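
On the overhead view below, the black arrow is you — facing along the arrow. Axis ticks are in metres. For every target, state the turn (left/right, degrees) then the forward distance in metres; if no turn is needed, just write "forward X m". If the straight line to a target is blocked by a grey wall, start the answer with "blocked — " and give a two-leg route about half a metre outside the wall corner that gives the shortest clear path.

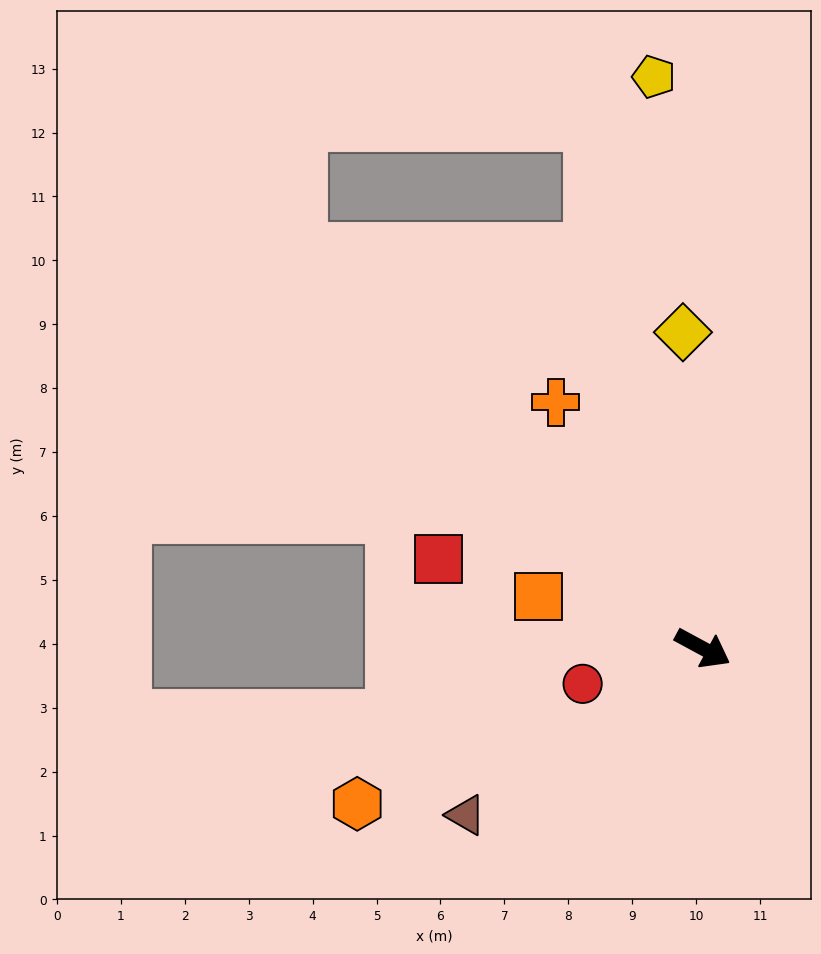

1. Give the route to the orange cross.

turn left 149°, forward 4.5 m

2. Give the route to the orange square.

turn right 169°, forward 2.7 m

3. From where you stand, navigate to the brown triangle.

turn right 116°, forward 4.5 m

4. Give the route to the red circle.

turn right 135°, forward 2.0 m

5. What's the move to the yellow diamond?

turn left 122°, forward 5.0 m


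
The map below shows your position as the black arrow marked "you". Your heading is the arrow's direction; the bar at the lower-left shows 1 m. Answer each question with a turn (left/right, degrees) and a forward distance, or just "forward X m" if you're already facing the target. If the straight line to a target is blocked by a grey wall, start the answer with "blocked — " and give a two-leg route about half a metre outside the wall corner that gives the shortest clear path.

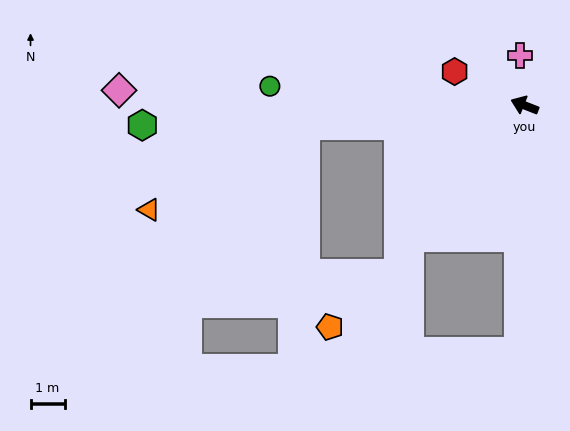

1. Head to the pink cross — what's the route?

turn right 63°, forward 1.5 m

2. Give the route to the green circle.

turn left 17°, forward 7.5 m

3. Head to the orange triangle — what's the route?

blocked — turn left 27°, forward 6.5 m, then turn left 23°, forward 5.2 m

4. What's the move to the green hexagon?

turn left 24°, forward 11.2 m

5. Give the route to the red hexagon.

turn right 4°, forward 2.3 m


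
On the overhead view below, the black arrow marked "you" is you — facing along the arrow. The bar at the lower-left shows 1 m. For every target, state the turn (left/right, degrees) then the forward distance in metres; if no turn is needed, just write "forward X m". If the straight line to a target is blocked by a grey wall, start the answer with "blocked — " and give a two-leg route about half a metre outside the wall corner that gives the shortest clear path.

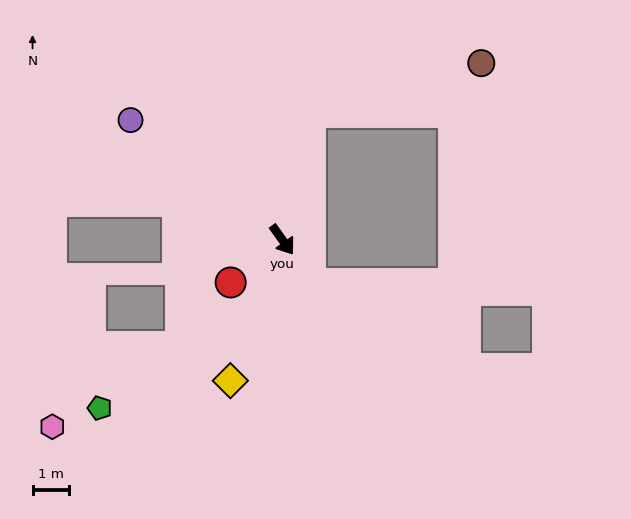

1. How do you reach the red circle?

turn right 86°, forward 1.8 m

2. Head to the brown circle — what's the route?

blocked — turn left 132°, forward 3.6 m, then turn right 61°, forward 4.9 m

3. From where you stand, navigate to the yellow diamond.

turn right 56°, forward 4.1 m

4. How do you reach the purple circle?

turn right 164°, forward 5.3 m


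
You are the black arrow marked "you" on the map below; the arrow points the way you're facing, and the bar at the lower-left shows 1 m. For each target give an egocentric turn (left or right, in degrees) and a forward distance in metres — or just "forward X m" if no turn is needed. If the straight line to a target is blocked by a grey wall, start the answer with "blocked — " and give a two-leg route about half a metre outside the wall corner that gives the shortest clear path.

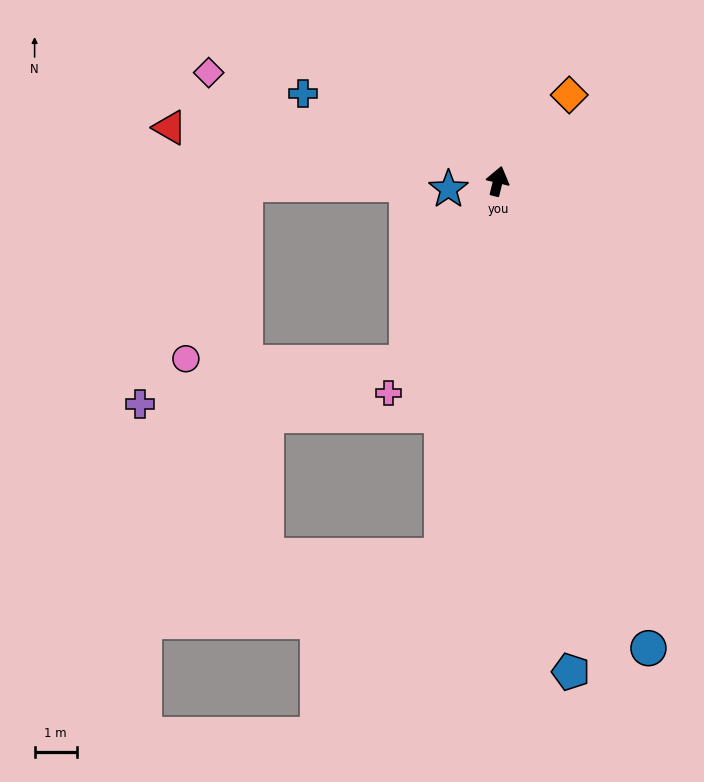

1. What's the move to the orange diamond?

turn right 26°, forward 2.7 m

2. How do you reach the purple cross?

blocked — turn left 167°, forward 4.8 m, then turn right 54°, forward 6.4 m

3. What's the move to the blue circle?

turn right 148°, forward 11.6 m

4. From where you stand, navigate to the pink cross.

turn left 166°, forward 5.6 m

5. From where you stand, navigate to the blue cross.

turn left 80°, forward 5.1 m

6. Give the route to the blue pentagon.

turn right 158°, forward 11.8 m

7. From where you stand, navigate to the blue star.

turn left 113°, forward 1.2 m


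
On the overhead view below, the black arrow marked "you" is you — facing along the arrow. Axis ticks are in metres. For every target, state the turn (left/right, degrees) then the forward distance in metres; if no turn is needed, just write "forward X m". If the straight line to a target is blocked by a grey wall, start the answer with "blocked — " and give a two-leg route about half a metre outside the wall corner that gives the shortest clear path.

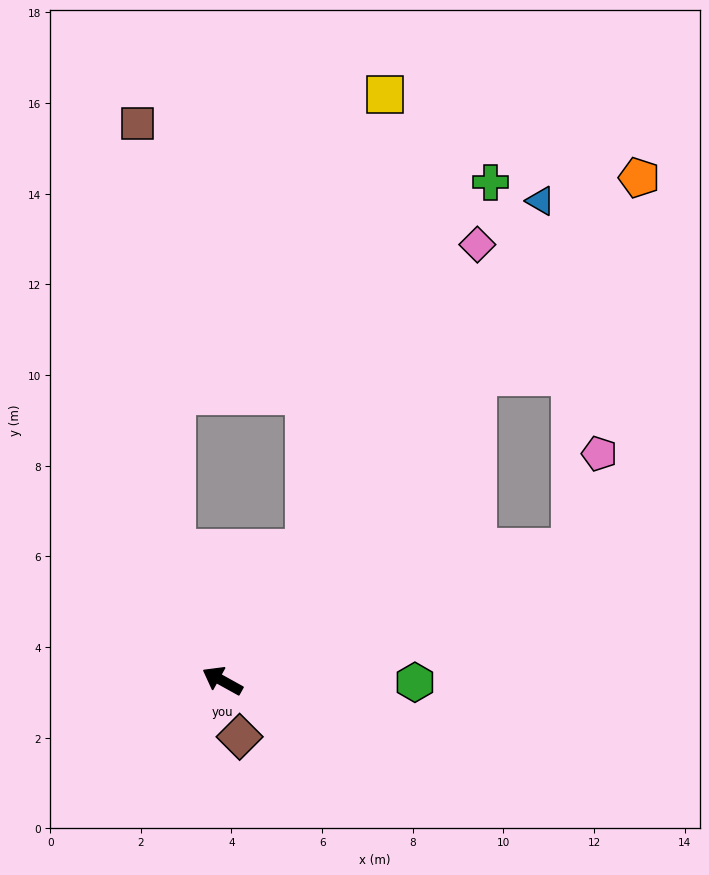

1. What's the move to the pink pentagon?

blocked — turn right 130°, forward 8.2 m, then turn left 52°, forward 2.2 m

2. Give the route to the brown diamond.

turn left 136°, forward 1.3 m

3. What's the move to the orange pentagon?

turn right 101°, forward 14.4 m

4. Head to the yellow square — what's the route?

blocked — turn right 93°, forward 3.4 m, then turn left 22°, forward 10.2 m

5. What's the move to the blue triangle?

turn right 95°, forward 12.7 m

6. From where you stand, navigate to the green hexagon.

turn right 151°, forward 4.2 m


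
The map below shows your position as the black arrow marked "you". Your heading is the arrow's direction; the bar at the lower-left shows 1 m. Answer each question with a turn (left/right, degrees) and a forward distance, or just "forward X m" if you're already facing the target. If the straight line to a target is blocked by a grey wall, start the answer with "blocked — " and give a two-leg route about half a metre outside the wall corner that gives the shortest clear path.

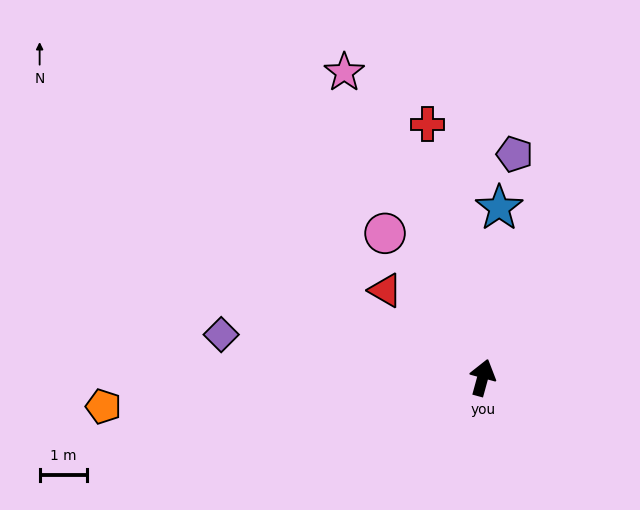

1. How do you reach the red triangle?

turn left 63°, forward 2.7 m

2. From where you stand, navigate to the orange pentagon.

turn left 110°, forward 8.0 m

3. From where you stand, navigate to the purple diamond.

turn left 96°, forward 5.6 m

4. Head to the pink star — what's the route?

turn left 40°, forward 7.0 m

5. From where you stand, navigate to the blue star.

turn left 10°, forward 3.6 m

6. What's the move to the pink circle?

turn left 49°, forward 3.7 m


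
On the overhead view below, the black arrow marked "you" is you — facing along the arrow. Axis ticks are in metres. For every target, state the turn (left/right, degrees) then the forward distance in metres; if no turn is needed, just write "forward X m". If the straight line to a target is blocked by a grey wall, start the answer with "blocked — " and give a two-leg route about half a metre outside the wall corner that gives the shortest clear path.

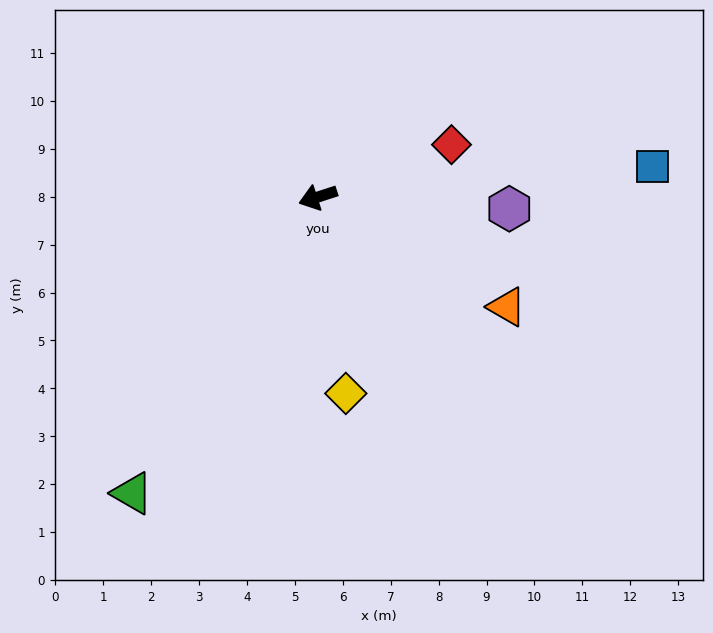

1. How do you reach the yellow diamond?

turn left 80°, forward 4.1 m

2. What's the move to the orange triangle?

turn left 132°, forward 4.6 m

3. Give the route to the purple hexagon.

turn left 159°, forward 4.0 m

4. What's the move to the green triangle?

turn left 40°, forward 7.3 m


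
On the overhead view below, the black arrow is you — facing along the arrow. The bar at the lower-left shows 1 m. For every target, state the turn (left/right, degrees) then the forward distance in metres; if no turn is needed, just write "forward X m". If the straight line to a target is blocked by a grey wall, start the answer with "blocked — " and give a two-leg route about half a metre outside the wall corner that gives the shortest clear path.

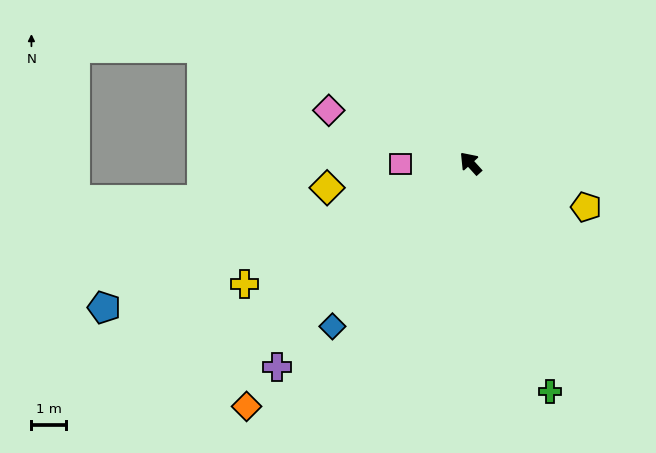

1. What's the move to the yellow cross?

turn left 76°, forward 7.4 m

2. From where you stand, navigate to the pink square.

turn left 49°, forward 2.0 m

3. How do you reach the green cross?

turn left 157°, forward 7.0 m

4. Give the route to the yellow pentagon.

turn right 153°, forward 3.6 m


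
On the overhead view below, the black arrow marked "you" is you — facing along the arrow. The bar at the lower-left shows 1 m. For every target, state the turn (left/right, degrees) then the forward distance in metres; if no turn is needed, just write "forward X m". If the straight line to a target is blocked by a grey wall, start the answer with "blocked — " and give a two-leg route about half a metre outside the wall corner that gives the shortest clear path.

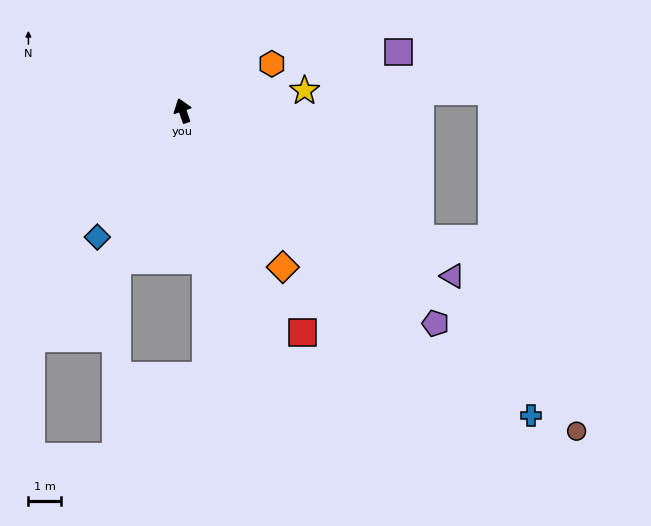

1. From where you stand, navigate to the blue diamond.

turn left 127°, forward 4.7 m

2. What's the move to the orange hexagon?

turn right 81°, forward 3.1 m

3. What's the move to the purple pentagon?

turn right 149°, forward 10.3 m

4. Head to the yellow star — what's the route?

turn right 99°, forward 3.8 m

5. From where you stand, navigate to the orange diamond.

turn right 166°, forward 5.8 m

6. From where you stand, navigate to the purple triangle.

turn right 140°, forward 9.8 m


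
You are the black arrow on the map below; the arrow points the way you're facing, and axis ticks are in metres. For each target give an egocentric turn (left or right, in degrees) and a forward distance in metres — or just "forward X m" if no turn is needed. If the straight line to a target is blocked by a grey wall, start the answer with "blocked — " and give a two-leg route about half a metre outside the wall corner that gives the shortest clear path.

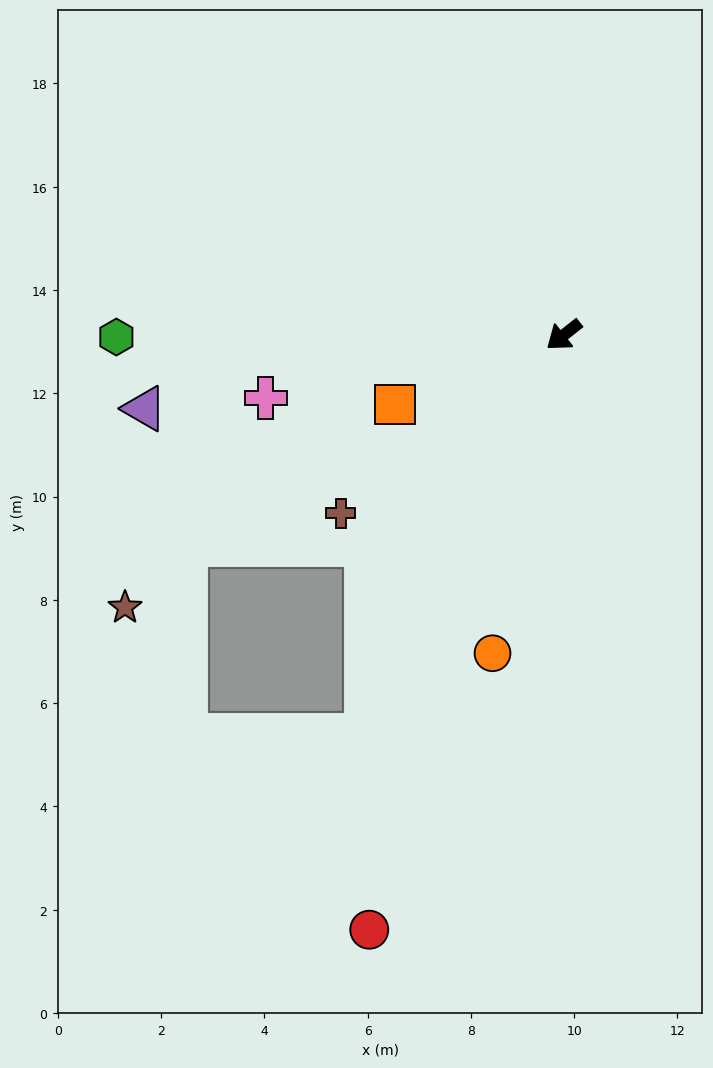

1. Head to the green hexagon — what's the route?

turn right 38°, forward 8.7 m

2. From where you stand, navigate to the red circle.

turn left 34°, forward 12.1 m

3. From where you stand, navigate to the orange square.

turn right 16°, forward 3.5 m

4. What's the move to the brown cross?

forward 5.5 m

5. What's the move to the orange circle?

turn left 39°, forward 6.3 m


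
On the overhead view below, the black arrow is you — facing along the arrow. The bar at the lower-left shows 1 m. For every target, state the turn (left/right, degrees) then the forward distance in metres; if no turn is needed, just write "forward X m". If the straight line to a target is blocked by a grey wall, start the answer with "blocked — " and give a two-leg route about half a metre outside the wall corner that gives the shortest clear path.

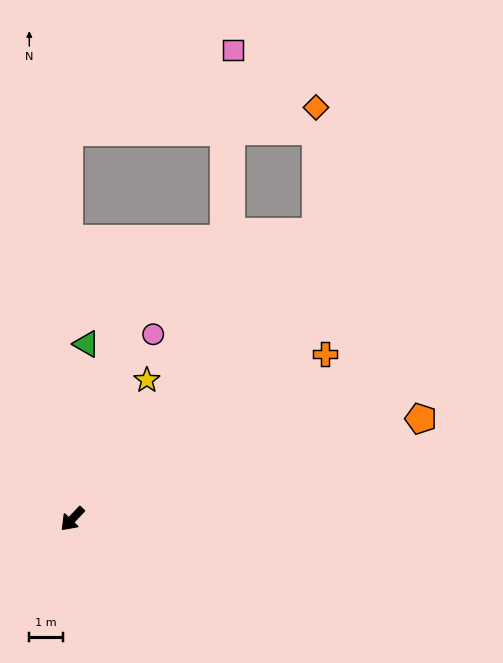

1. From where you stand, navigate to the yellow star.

turn right 165°, forward 4.6 m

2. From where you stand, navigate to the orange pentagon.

turn left 150°, forward 10.7 m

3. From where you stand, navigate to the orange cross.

turn left 167°, forward 8.9 m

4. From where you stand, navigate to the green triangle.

turn right 141°, forward 5.2 m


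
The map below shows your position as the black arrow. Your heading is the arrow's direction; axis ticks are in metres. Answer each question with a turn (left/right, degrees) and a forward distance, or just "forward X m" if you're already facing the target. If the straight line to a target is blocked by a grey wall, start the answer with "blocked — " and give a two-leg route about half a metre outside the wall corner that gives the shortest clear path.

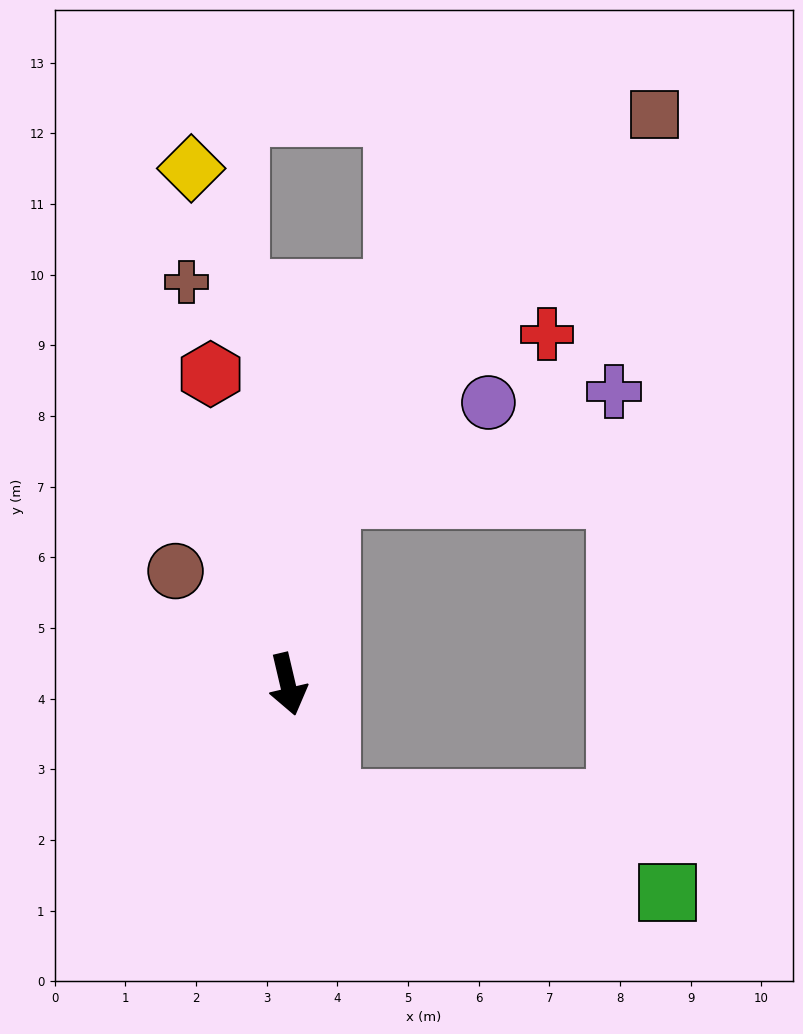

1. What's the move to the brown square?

blocked — turn left 154°, forward 2.7 m, then turn right 27°, forward 7.1 m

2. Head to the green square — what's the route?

blocked — turn left 7°, forward 1.7 m, then turn left 54°, forward 4.9 m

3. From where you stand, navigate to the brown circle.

turn right 148°, forward 2.3 m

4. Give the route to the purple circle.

blocked — turn left 154°, forward 2.7 m, then turn right 46°, forward 2.6 m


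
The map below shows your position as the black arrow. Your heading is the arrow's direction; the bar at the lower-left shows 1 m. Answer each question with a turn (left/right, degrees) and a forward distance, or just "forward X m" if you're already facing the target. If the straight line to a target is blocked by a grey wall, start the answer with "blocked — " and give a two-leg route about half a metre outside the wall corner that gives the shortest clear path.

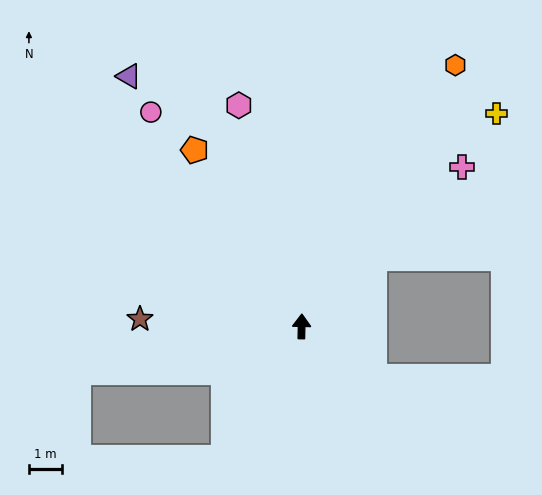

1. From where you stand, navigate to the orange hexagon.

turn right 29°, forward 9.3 m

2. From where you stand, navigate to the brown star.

turn left 89°, forward 5.0 m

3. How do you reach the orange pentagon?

turn left 32°, forward 6.3 m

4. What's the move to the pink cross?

turn right 44°, forward 6.9 m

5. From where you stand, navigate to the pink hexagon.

turn left 17°, forward 7.0 m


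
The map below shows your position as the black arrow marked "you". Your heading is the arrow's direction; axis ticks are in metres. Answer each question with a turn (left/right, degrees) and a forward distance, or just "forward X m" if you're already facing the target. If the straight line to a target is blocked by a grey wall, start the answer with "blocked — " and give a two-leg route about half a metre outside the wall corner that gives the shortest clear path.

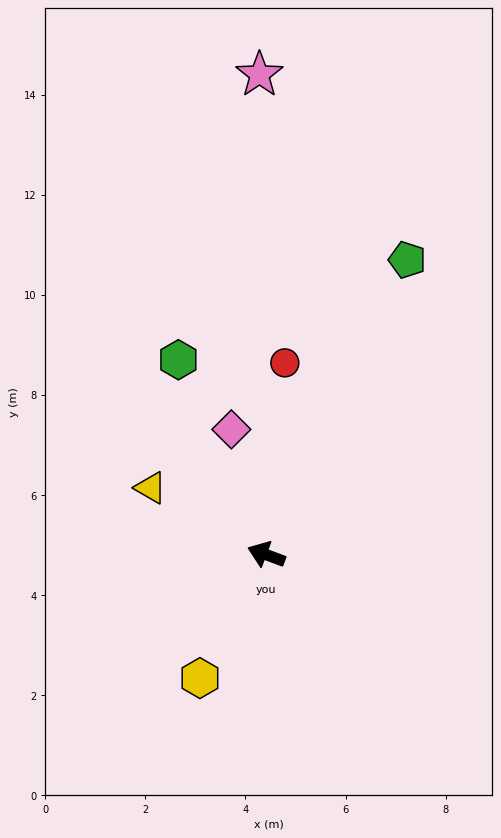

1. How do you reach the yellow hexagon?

turn left 82°, forward 2.8 m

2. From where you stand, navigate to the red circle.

turn right 75°, forward 3.8 m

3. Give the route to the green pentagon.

turn right 95°, forward 6.5 m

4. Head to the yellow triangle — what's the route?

turn right 10°, forward 2.7 m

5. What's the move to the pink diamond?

turn right 54°, forward 2.6 m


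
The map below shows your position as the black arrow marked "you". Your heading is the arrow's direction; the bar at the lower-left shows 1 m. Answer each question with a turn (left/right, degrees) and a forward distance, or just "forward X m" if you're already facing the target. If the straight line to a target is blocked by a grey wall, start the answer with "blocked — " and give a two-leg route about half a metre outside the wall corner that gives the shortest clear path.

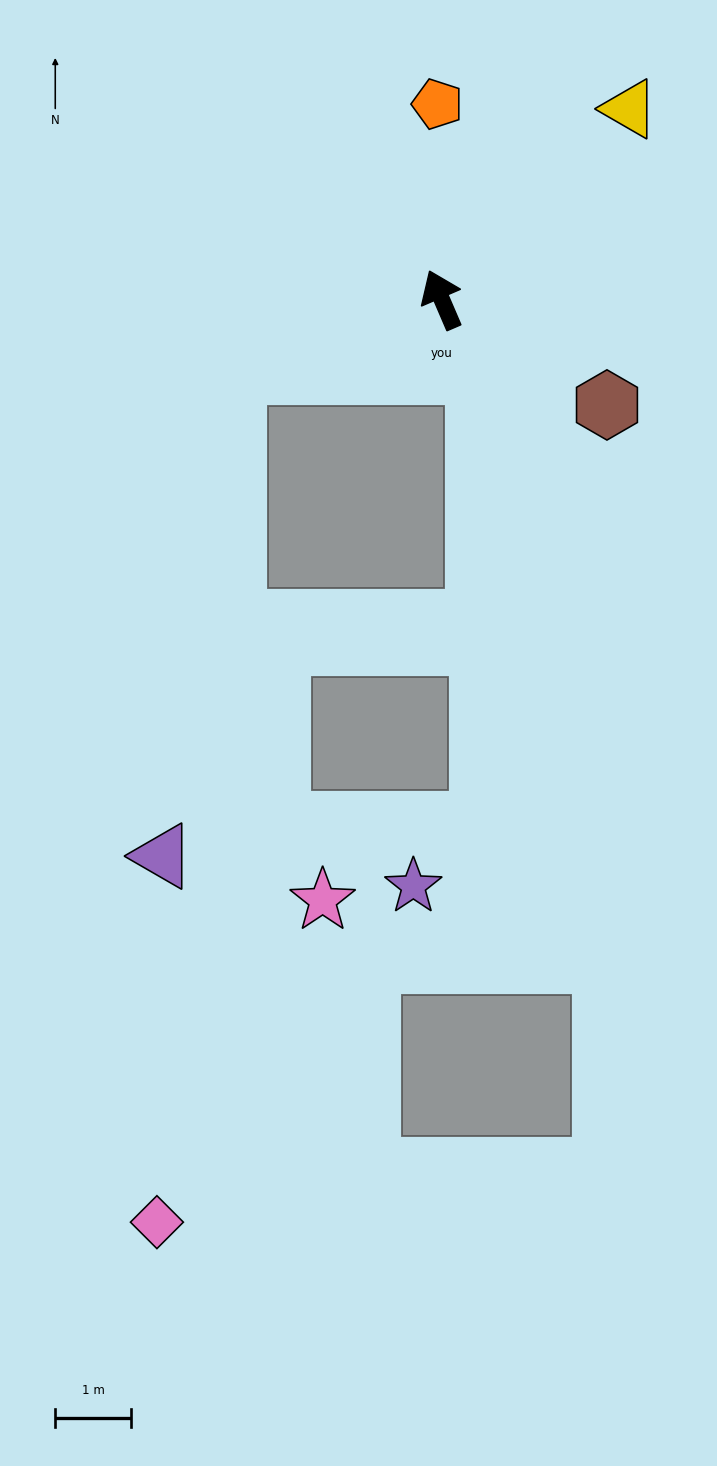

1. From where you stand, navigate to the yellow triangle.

turn right 68°, forward 3.5 m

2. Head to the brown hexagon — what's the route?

turn right 146°, forward 2.6 m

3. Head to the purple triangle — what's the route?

blocked — turn left 86°, forward 2.9 m, then turn left 62°, forward 6.4 m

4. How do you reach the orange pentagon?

turn right 22°, forward 2.6 m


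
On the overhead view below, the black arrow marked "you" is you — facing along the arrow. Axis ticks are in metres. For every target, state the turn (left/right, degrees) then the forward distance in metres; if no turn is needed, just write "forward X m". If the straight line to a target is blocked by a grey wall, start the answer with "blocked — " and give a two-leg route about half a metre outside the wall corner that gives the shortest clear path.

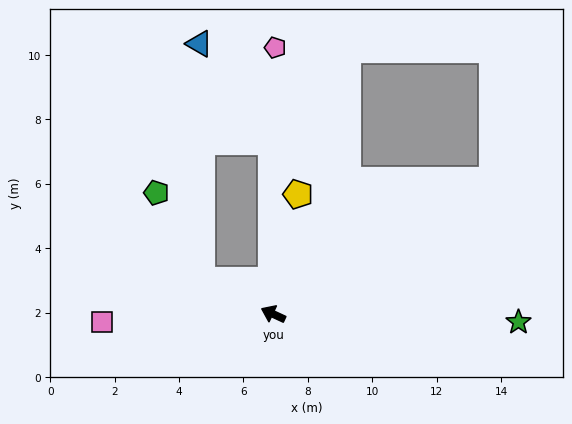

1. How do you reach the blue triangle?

blocked — turn right 64°, forward 5.4 m, then turn left 35°, forward 3.8 m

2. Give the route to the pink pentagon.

turn right 66°, forward 8.3 m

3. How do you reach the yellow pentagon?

turn right 77°, forward 3.8 m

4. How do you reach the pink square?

turn left 28°, forward 5.3 m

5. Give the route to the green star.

turn right 157°, forward 7.6 m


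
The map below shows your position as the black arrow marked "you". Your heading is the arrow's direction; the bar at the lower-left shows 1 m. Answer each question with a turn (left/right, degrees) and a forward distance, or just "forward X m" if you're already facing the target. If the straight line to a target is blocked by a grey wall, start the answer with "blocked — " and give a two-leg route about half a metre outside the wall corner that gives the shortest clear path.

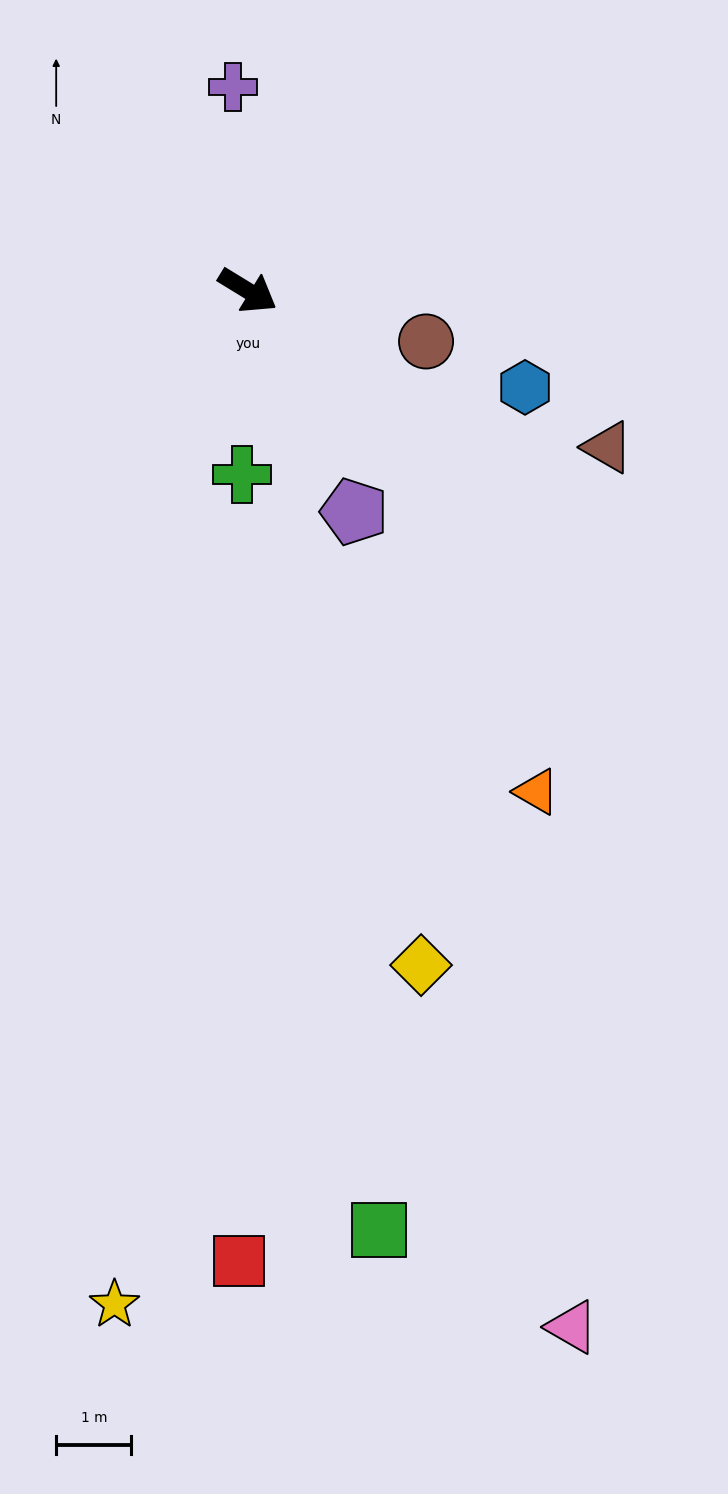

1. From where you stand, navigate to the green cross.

turn right 60°, forward 2.4 m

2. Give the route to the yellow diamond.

turn right 44°, forward 9.3 m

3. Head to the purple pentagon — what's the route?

turn right 33°, forward 3.3 m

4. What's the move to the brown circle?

turn left 16°, forward 2.5 m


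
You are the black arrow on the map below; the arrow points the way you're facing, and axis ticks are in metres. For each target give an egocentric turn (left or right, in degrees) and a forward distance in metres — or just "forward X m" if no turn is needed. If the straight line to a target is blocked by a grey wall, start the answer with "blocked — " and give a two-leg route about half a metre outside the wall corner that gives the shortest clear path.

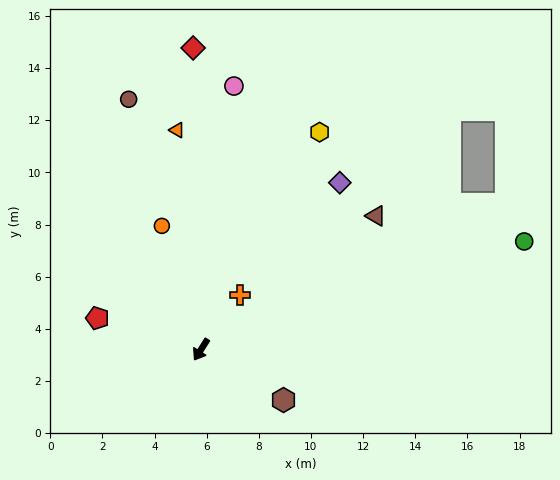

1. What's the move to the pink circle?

turn right 155°, forward 10.2 m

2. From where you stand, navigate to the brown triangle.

turn left 160°, forward 8.4 m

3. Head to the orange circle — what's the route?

turn right 130°, forward 5.0 m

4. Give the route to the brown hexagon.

turn left 91°, forward 3.7 m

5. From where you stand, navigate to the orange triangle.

turn right 141°, forward 8.5 m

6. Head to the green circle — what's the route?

turn left 141°, forward 13.1 m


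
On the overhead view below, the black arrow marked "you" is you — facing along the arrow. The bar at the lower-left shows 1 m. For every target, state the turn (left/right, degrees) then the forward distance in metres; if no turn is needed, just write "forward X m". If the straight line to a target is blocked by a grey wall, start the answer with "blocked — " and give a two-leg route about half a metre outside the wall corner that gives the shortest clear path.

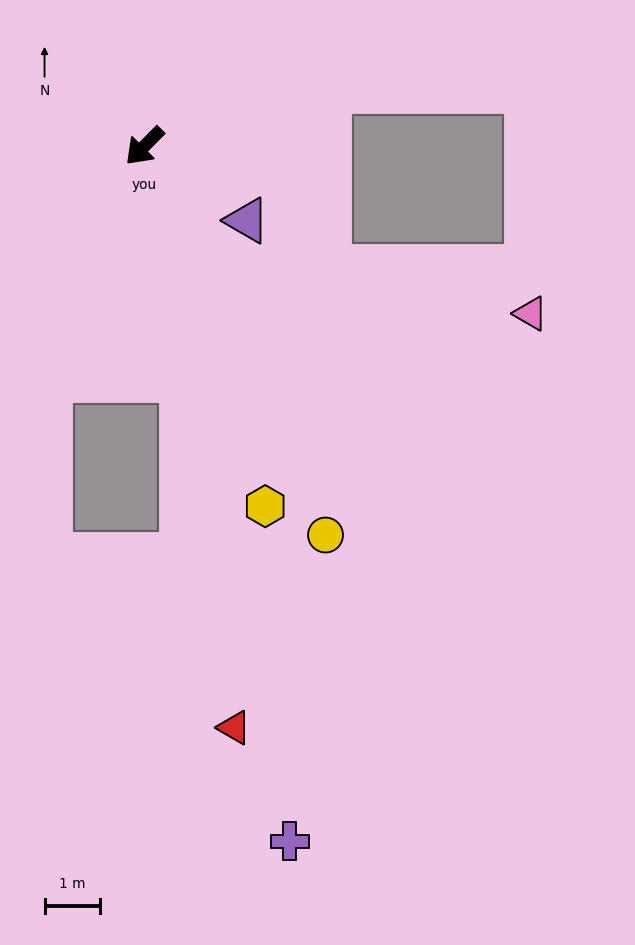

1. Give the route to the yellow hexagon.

turn left 63°, forward 6.8 m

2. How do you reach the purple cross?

turn left 57°, forward 12.7 m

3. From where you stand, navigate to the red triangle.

turn left 53°, forward 10.5 m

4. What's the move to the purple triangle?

turn left 99°, forward 2.3 m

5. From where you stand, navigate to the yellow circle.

turn left 70°, forward 7.7 m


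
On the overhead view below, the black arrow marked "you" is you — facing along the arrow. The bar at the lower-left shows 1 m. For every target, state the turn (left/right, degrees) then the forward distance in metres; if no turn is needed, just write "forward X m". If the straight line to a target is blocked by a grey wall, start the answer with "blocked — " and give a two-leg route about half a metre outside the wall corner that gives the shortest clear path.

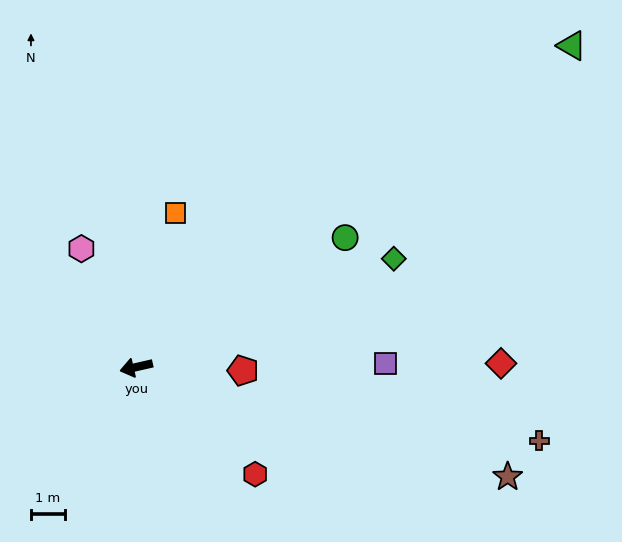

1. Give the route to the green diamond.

turn right 170°, forward 8.2 m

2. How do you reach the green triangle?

turn right 157°, forward 15.8 m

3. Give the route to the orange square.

turn right 117°, forward 4.6 m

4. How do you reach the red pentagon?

turn left 165°, forward 3.1 m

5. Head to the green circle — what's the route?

turn right 161°, forward 7.2 m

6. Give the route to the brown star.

turn left 151°, forward 11.3 m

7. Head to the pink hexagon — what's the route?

turn right 78°, forward 3.8 m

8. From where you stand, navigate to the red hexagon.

turn left 125°, forward 4.7 m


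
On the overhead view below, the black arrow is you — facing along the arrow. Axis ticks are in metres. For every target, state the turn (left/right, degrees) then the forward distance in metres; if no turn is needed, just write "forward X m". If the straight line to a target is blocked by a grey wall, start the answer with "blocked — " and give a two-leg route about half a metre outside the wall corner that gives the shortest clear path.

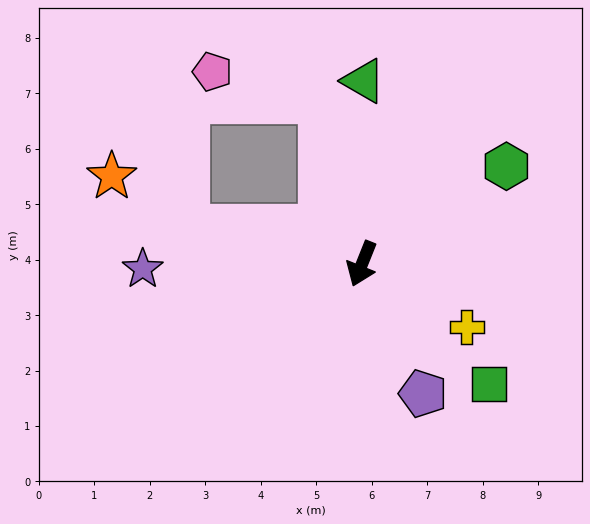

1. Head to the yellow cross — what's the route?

turn left 81°, forward 2.2 m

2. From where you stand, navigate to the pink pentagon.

blocked — turn right 145°, forward 3.0 m, then turn left 62°, forward 2.0 m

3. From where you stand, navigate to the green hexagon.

turn left 146°, forward 3.1 m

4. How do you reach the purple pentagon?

turn left 47°, forward 2.6 m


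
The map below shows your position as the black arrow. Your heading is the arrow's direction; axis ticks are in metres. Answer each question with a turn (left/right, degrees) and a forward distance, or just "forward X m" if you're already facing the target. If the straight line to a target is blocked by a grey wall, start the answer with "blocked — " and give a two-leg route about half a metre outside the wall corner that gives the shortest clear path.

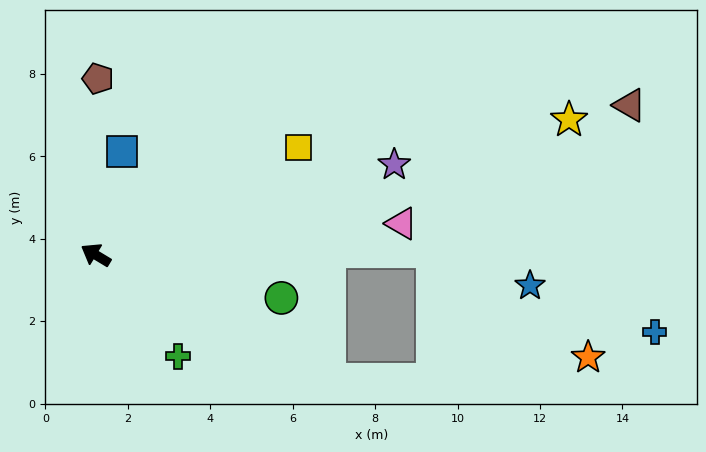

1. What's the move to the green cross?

turn left 160°, forward 3.2 m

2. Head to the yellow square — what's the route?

turn right 121°, forward 5.6 m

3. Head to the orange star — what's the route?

blocked — turn right 148°, forward 8.2 m, then turn right 36°, forward 4.6 m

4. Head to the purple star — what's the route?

turn right 132°, forward 7.6 m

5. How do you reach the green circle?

turn right 162°, forward 4.6 m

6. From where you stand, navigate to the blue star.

blocked — turn right 148°, forward 8.2 m, then turn right 21°, forward 2.5 m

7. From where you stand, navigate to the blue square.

turn right 73°, forward 2.6 m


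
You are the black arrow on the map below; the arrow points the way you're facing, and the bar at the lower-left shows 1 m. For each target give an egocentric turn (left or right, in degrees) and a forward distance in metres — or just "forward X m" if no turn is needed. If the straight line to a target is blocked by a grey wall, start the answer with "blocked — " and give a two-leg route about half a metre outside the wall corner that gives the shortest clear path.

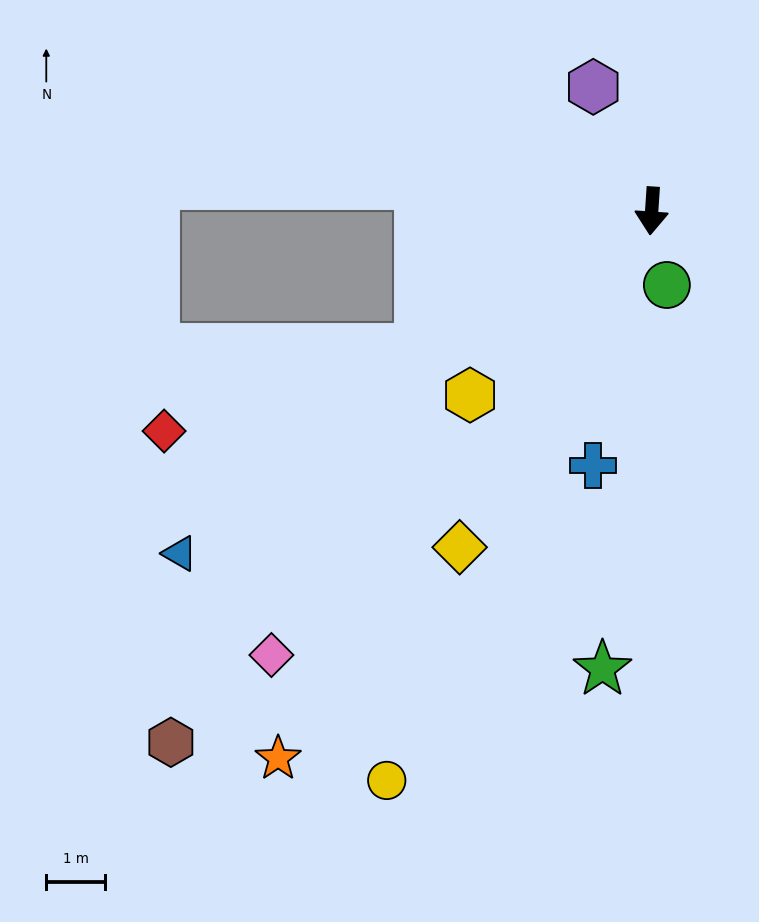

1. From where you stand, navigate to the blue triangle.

turn right 50°, forward 9.9 m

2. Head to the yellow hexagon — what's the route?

turn right 41°, forward 4.4 m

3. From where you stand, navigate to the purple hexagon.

turn right 151°, forward 2.3 m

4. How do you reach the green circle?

turn left 15°, forward 1.3 m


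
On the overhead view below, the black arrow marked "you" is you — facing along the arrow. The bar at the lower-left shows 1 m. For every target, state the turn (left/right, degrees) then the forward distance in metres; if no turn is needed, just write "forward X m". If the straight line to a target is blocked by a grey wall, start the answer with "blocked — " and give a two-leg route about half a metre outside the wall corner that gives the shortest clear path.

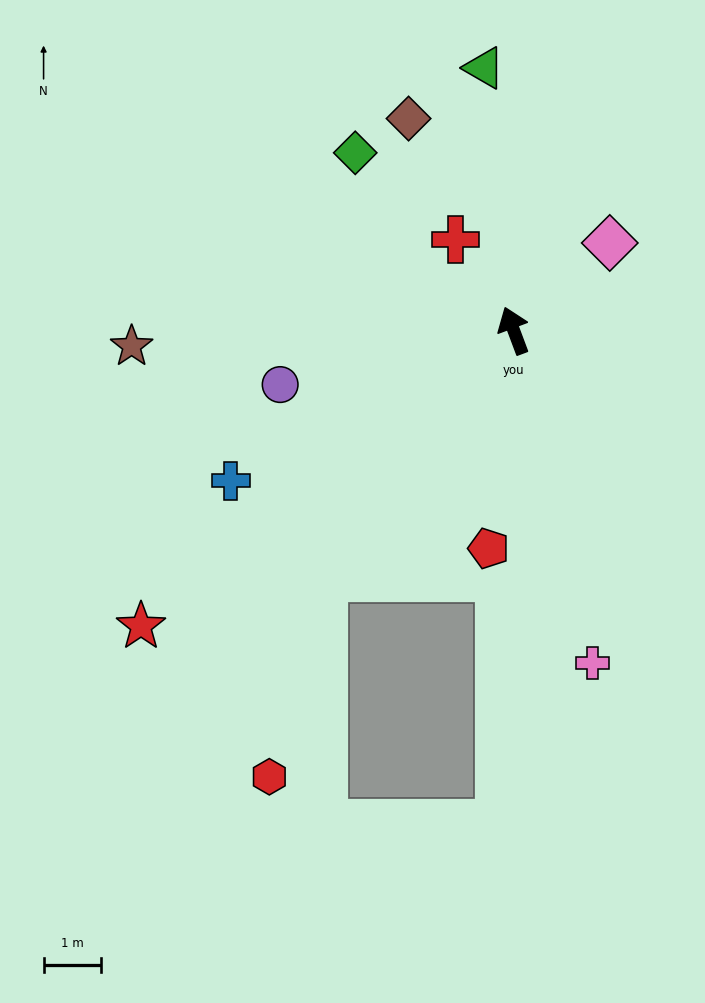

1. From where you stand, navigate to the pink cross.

turn left 173°, forward 6.0 m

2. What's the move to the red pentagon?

turn left 153°, forward 3.9 m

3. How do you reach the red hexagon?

blocked — turn left 122°, forward 5.5 m, then turn left 22°, forward 3.6 m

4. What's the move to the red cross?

turn left 12°, forward 1.9 m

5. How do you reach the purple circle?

turn left 83°, forward 4.2 m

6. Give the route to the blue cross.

turn left 97°, forward 5.6 m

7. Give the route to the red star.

turn left 108°, forward 8.4 m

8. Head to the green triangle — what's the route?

turn right 14°, forward 4.6 m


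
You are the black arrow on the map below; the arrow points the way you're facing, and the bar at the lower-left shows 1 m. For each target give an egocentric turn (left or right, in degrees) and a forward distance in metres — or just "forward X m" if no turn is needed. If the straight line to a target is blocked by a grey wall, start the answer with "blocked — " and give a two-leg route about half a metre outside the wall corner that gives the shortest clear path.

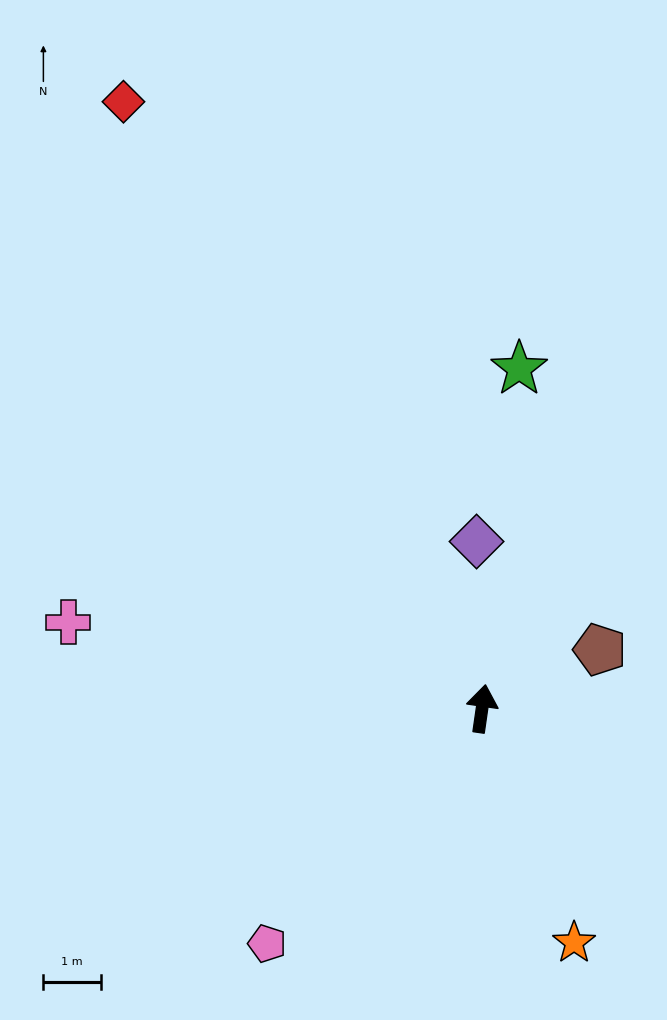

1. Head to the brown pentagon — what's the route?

turn right 55°, forward 2.3 m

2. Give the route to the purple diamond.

turn left 10°, forward 2.9 m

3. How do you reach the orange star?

turn right 150°, forward 4.4 m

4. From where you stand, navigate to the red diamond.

turn left 39°, forward 12.3 m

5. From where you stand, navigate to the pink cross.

turn left 86°, forward 7.4 m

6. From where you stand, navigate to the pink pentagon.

turn left 146°, forward 5.6 m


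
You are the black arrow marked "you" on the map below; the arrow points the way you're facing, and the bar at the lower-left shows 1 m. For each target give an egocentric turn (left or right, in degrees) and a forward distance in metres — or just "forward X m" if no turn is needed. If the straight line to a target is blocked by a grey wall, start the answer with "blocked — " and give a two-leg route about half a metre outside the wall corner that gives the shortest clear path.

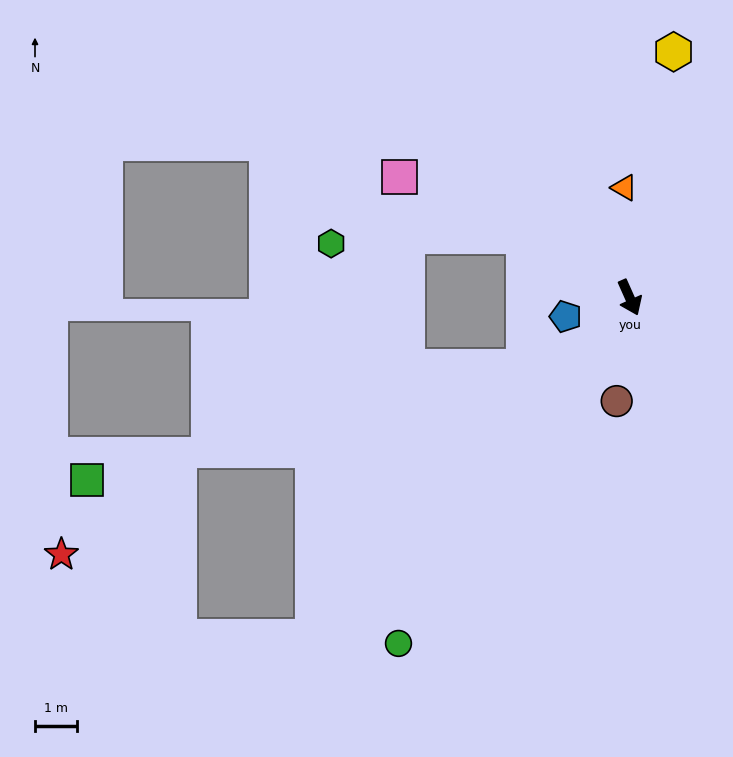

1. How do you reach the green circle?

turn right 58°, forward 10.0 m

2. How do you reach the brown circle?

turn right 31°, forward 2.5 m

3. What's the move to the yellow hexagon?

turn left 146°, forward 6.0 m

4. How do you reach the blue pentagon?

turn right 97°, forward 1.6 m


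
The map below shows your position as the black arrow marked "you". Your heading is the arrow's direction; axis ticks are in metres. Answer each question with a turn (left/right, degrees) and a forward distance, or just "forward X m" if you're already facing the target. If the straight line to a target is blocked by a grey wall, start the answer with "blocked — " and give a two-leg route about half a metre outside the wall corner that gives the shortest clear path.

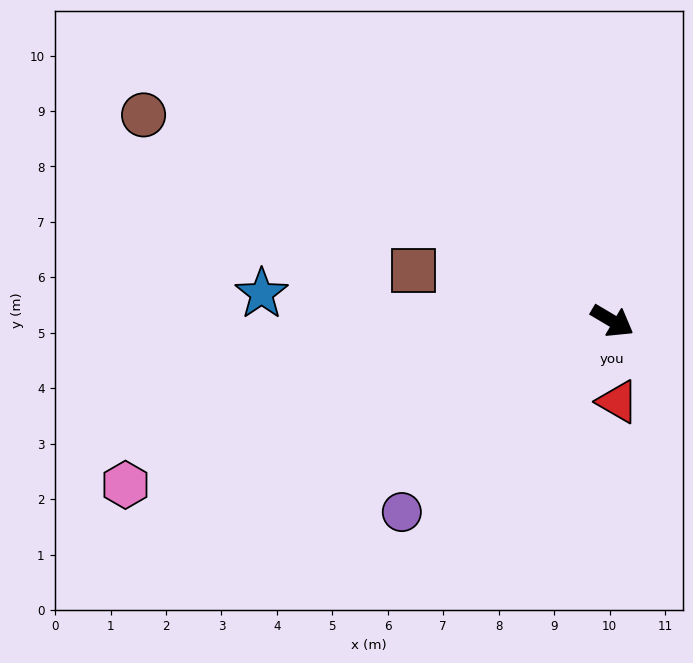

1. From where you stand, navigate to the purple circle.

turn right 107°, forward 5.1 m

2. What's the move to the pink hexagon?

turn right 131°, forward 9.3 m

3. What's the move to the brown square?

turn right 164°, forward 3.7 m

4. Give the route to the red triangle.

turn right 56°, forward 1.5 m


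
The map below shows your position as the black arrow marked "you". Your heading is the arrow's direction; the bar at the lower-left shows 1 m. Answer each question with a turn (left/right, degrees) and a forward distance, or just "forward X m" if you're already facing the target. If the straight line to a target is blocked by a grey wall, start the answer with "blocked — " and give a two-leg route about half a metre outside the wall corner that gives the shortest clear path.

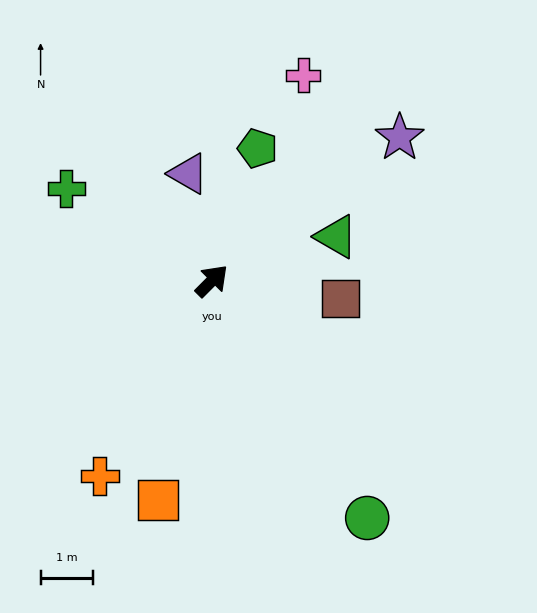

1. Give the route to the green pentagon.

turn left 26°, forward 2.7 m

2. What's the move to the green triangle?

turn right 26°, forward 2.5 m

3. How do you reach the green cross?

turn left 103°, forward 3.3 m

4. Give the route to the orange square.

turn right 149°, forward 4.3 m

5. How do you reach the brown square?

turn right 53°, forward 2.5 m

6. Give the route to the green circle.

turn right 102°, forward 5.4 m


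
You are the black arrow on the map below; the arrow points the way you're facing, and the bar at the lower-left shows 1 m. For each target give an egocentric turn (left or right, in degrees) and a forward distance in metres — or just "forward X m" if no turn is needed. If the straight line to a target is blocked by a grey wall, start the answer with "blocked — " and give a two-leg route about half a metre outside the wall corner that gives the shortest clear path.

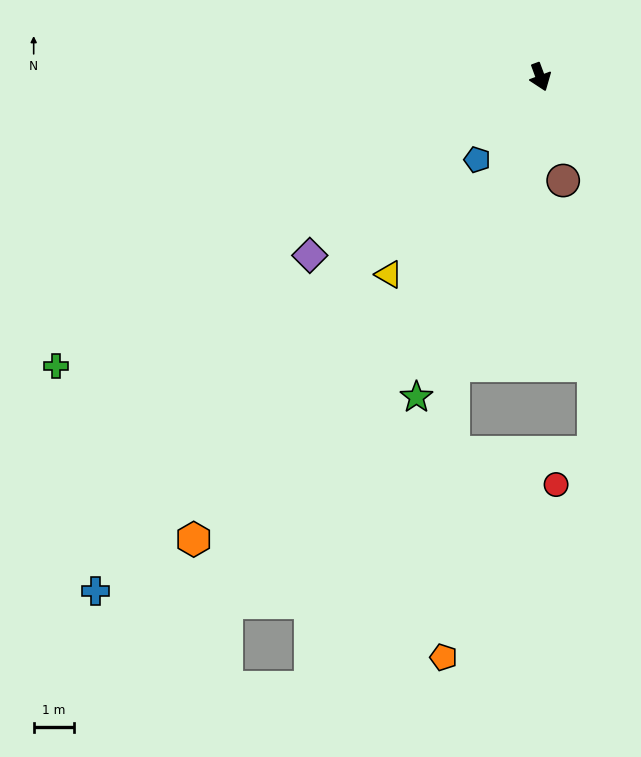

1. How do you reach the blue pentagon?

turn right 58°, forward 2.6 m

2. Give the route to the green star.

turn right 41°, forward 8.6 m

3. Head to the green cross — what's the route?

turn right 79°, forward 14.1 m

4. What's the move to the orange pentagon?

blocked — turn right 37°, forward 7.5 m, then turn left 15°, forward 7.3 m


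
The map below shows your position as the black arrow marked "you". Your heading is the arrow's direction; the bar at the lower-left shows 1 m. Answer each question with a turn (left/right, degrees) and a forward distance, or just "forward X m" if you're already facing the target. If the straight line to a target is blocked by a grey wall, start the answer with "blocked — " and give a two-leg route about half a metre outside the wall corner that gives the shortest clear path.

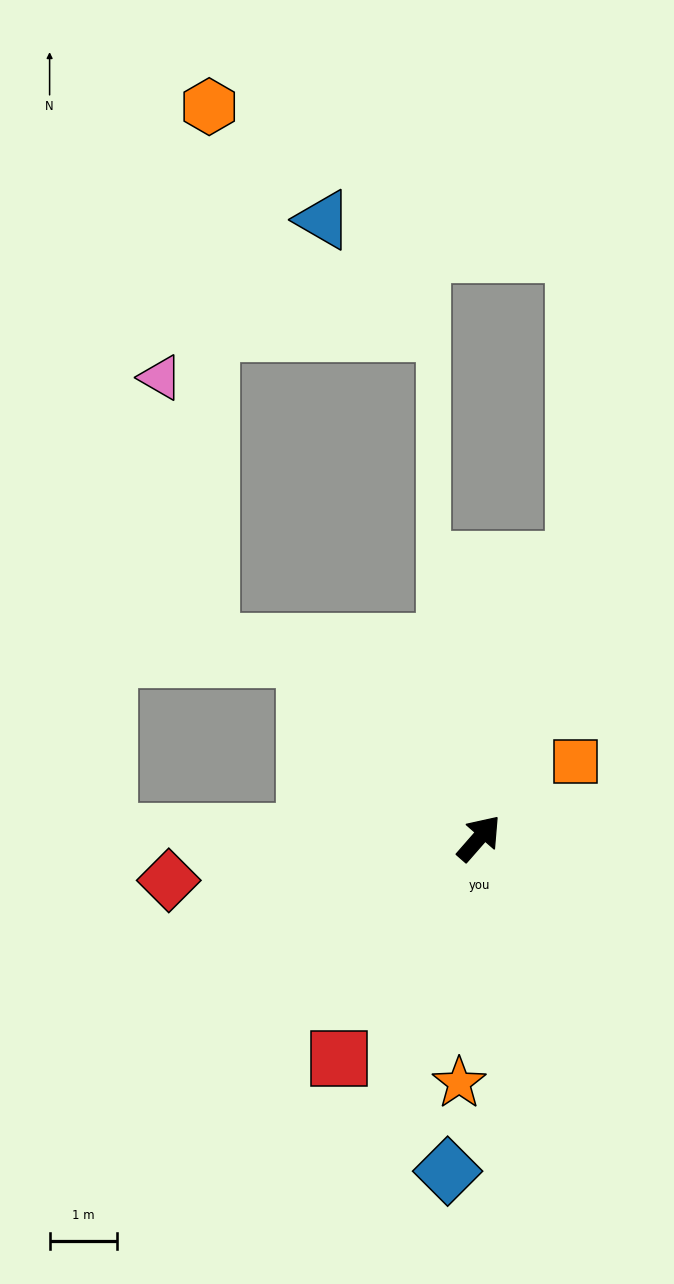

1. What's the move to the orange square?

turn right 10°, forward 1.8 m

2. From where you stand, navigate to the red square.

turn right 171°, forward 3.9 m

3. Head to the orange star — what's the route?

turn right 143°, forward 3.7 m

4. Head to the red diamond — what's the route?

turn left 139°, forward 4.7 m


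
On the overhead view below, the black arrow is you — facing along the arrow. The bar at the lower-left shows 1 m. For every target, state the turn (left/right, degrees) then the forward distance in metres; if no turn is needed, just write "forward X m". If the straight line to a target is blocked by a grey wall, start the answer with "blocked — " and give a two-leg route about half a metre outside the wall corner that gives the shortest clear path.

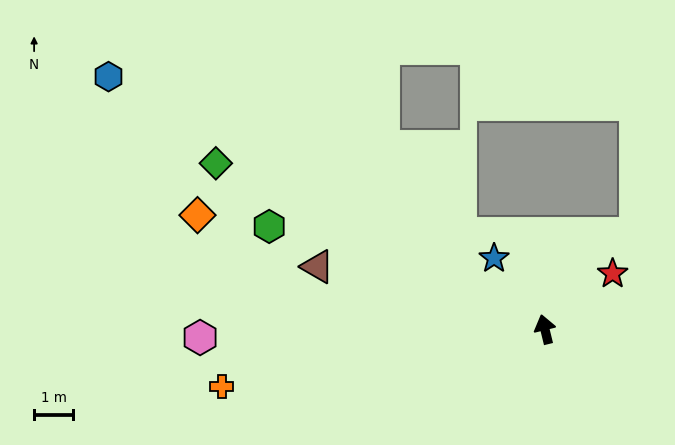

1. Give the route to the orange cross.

turn left 86°, forward 8.5 m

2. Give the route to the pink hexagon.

turn left 78°, forward 8.9 m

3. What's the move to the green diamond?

turn left 50°, forward 9.5 m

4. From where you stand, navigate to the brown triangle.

turn left 61°, forward 6.1 m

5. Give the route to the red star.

turn right 64°, forward 2.3 m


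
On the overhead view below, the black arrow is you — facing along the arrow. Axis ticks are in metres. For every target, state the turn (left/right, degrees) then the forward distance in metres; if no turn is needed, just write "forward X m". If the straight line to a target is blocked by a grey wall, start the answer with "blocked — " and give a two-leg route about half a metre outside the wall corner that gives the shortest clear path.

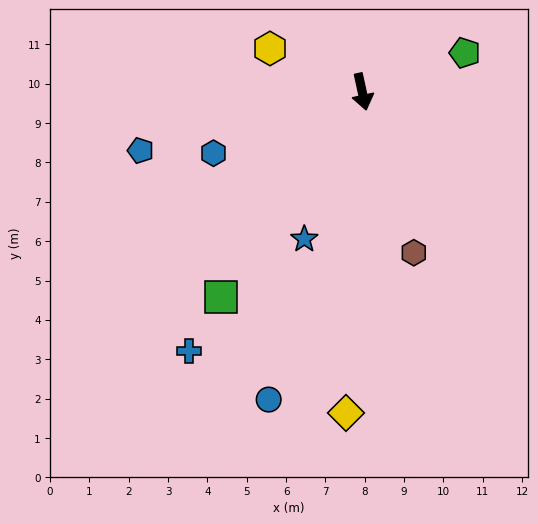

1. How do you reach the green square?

turn right 47°, forward 6.3 m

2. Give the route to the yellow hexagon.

turn right 127°, forward 2.6 m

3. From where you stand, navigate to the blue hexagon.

turn right 80°, forward 4.1 m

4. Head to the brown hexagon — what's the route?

turn left 6°, forward 4.3 m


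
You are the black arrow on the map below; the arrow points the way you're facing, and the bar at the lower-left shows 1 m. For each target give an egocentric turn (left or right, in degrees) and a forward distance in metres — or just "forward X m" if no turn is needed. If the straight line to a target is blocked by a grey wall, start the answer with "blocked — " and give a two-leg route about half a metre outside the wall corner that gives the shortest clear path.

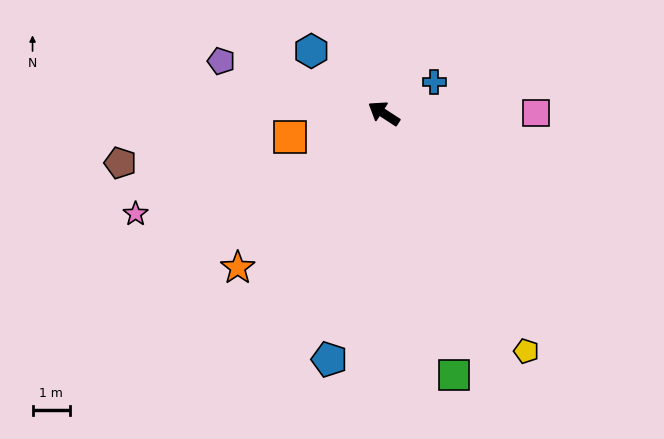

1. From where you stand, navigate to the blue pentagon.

turn left 111°, forward 6.7 m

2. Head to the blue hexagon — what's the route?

turn right 8°, forward 2.5 m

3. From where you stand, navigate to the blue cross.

turn right 115°, forward 1.6 m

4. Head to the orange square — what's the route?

turn left 47°, forward 2.6 m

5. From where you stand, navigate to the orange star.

turn left 80°, forward 5.6 m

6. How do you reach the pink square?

turn right 147°, forward 4.0 m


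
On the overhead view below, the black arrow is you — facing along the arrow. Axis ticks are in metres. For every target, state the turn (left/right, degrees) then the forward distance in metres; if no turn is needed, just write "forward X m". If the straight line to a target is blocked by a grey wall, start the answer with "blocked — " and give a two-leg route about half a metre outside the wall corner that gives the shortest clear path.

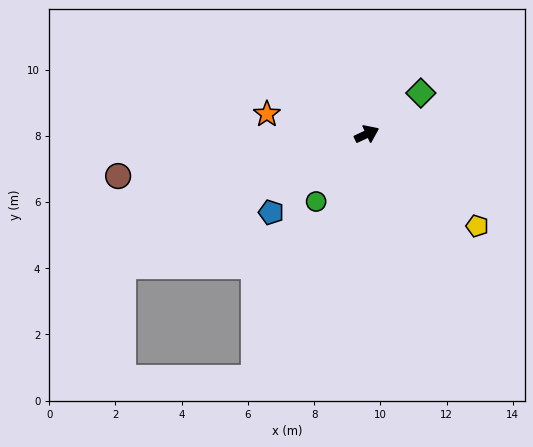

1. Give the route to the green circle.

turn right 152°, forward 2.5 m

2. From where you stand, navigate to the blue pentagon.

turn right 166°, forward 3.7 m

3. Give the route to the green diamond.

turn left 12°, forward 2.0 m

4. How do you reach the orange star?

turn left 144°, forward 3.1 m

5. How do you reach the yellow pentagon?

turn right 65°, forward 4.3 m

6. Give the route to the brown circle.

turn left 165°, forward 7.6 m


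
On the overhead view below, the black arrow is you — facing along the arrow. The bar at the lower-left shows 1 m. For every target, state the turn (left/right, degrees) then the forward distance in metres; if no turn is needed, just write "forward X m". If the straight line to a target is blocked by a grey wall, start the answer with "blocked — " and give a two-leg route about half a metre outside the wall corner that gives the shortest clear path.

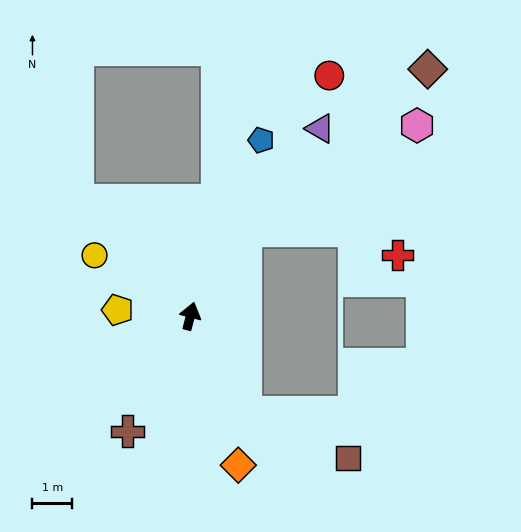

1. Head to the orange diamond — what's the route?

turn right 148°, forward 4.0 m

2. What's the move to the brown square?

blocked — turn right 136°, forward 2.8 m, then turn left 37°, forward 2.8 m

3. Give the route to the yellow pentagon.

turn left 100°, forward 1.9 m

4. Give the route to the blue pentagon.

turn right 7°, forward 4.8 m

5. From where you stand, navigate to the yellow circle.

turn left 72°, forward 2.9 m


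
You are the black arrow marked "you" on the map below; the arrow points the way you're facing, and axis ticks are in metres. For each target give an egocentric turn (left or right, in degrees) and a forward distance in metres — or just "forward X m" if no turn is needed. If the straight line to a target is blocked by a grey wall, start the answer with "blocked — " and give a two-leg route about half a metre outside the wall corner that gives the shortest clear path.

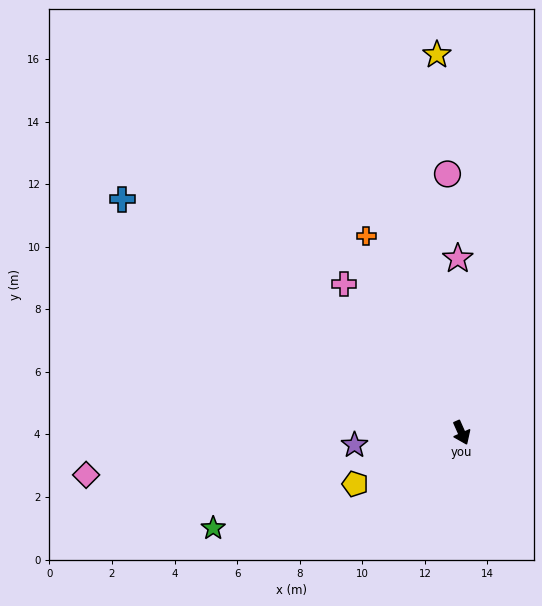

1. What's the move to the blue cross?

turn right 149°, forward 13.2 m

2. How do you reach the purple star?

turn right 107°, forward 3.4 m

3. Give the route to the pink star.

turn left 157°, forward 5.6 m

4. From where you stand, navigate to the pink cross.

turn right 166°, forward 6.0 m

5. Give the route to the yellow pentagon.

turn right 88°, forward 3.8 m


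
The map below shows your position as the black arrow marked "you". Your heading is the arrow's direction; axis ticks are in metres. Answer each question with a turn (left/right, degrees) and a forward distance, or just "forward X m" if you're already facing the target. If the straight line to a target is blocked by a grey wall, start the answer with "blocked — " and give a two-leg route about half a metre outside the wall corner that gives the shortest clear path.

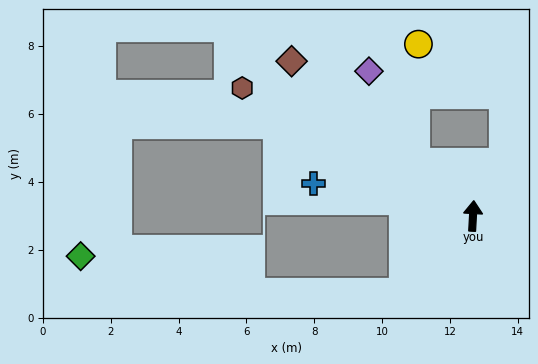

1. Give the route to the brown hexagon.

turn left 64°, forward 7.8 m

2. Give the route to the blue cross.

turn left 82°, forward 4.8 m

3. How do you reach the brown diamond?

turn left 53°, forward 7.0 m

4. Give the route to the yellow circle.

blocked — turn left 50°, forward 2.3 m, then turn right 48°, forward 3.5 m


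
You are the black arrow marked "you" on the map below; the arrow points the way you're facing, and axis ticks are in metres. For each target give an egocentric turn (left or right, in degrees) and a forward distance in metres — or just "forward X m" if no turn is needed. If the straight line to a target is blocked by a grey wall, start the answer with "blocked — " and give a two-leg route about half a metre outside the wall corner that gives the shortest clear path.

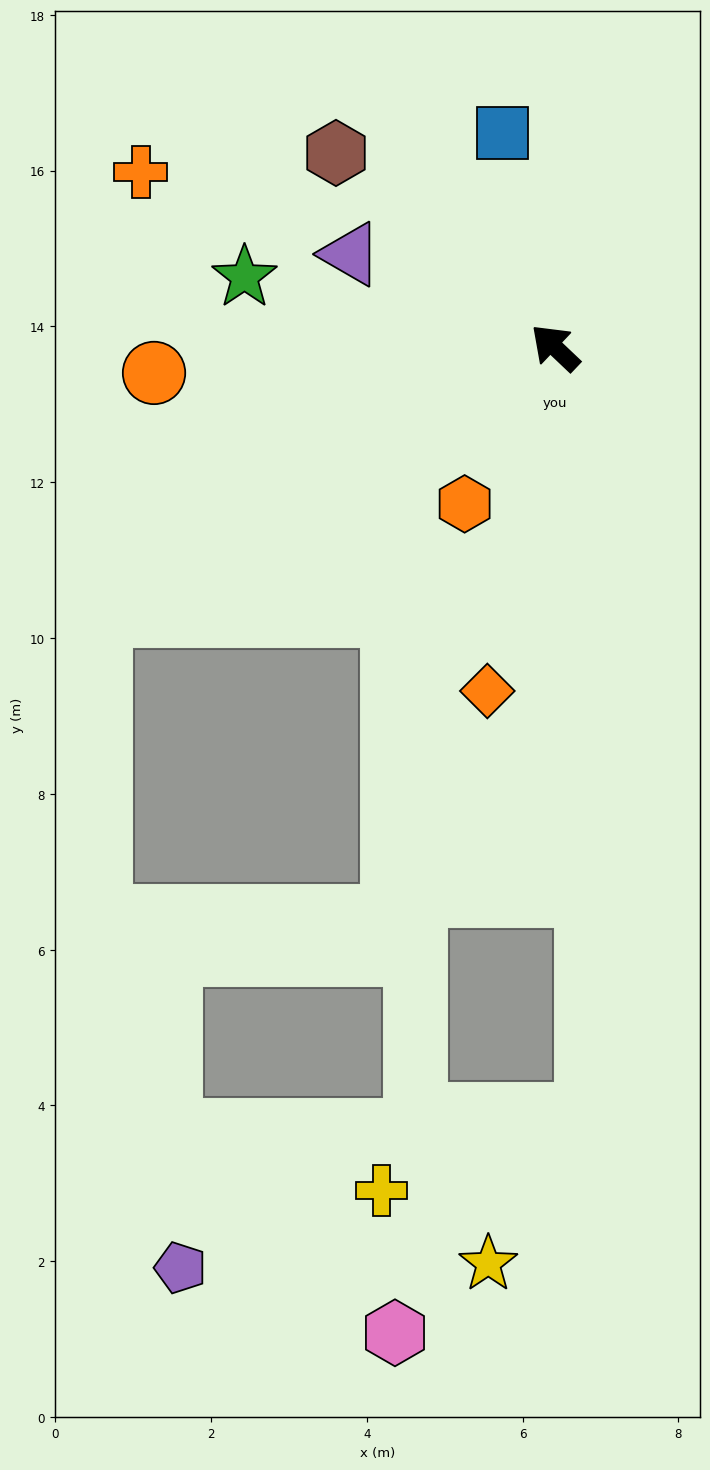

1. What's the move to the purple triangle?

turn left 19°, forward 2.9 m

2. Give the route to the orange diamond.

turn left 122°, forward 4.5 m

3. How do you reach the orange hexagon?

turn left 103°, forward 2.3 m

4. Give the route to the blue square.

turn right 33°, forward 2.8 m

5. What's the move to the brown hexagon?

forward 3.8 m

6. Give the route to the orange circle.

turn left 47°, forward 5.2 m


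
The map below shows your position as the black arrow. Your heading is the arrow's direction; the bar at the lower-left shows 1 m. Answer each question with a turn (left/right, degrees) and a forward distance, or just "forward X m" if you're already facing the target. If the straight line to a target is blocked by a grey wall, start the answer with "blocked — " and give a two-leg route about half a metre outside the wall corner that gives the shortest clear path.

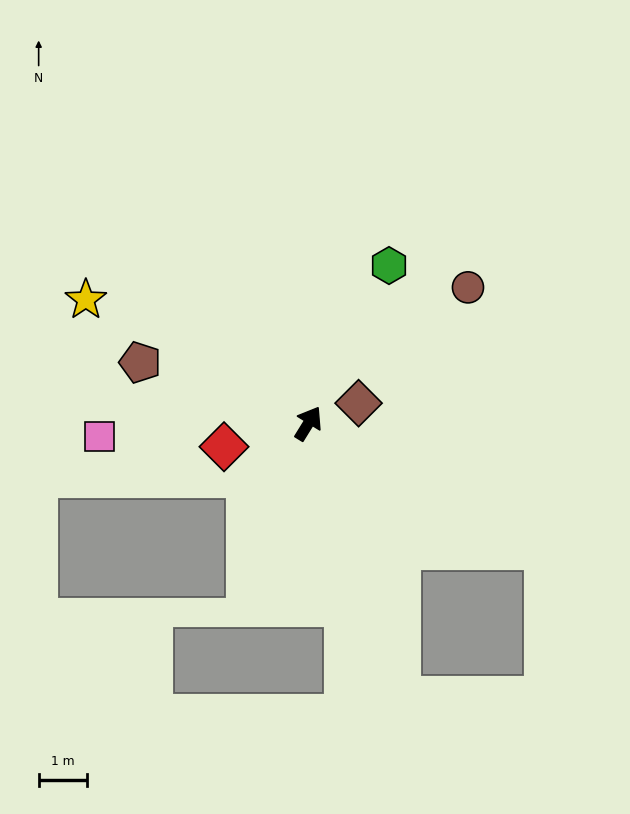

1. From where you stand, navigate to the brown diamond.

turn right 36°, forward 1.1 m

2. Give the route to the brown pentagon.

turn left 102°, forward 3.7 m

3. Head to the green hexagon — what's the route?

turn left 5°, forward 3.7 m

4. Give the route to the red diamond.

turn left 137°, forward 1.8 m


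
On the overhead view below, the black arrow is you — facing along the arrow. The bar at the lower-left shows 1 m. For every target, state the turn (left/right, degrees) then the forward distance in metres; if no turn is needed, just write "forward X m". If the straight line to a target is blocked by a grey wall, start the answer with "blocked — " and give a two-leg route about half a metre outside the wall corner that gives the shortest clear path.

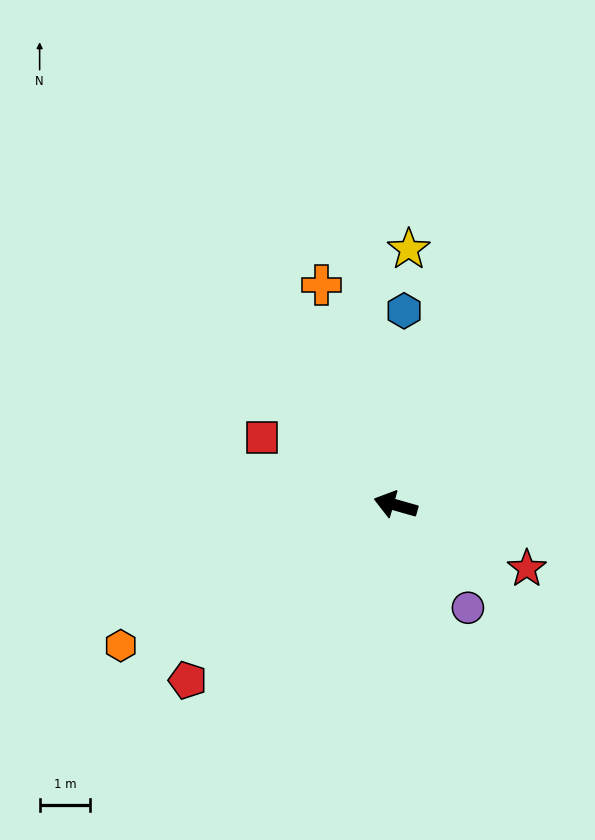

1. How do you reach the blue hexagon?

turn right 77°, forward 3.8 m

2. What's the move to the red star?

turn left 170°, forward 2.9 m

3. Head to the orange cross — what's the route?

turn right 55°, forward 4.6 m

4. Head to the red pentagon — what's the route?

turn left 56°, forward 5.4 m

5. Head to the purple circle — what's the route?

turn left 141°, forward 2.5 m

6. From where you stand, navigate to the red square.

turn right 11°, forward 3.0 m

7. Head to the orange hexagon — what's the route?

turn left 43°, forward 6.1 m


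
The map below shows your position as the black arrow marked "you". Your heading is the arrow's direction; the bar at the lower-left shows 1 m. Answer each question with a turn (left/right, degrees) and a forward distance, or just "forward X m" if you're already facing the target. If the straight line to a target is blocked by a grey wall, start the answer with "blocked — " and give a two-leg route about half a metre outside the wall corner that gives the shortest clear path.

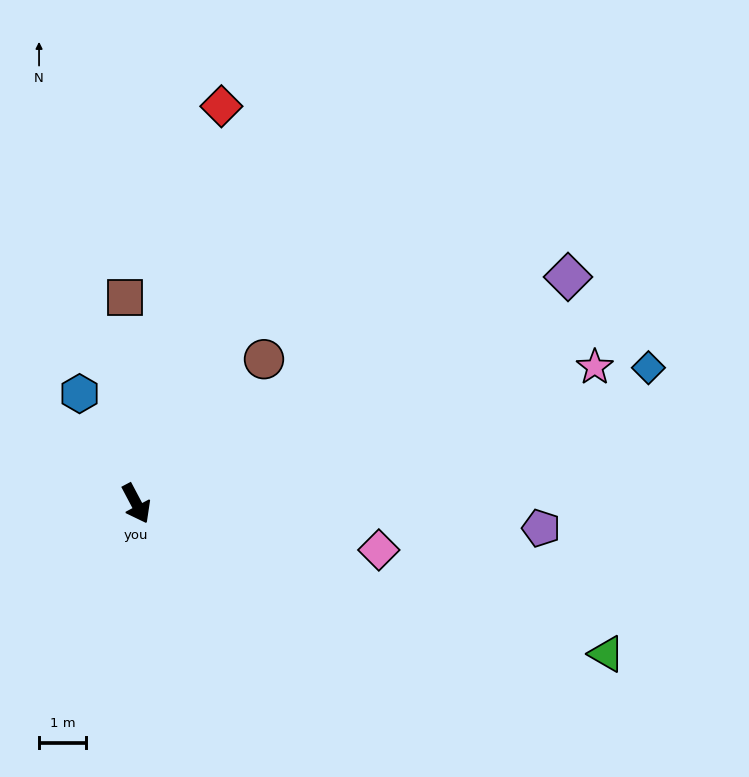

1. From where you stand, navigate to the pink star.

turn left 79°, forward 10.1 m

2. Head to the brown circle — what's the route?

turn left 111°, forward 4.1 m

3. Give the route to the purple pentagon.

turn left 59°, forward 8.6 m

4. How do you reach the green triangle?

turn left 44°, forward 10.4 m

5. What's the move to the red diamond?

turn left 140°, forward 8.6 m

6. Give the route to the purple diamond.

turn left 90°, forward 10.3 m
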